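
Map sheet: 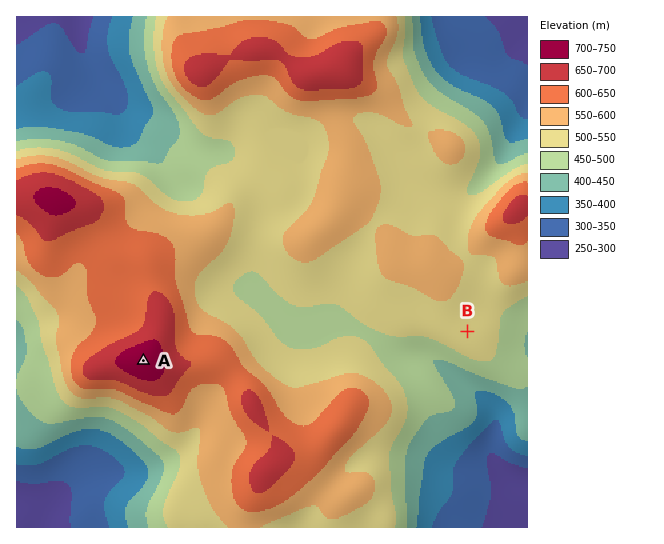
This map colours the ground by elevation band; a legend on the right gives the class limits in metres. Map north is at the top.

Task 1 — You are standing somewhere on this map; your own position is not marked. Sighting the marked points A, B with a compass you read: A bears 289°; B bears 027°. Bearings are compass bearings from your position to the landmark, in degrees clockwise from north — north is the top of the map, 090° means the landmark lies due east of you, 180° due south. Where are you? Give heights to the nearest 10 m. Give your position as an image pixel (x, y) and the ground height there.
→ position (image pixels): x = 406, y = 451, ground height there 450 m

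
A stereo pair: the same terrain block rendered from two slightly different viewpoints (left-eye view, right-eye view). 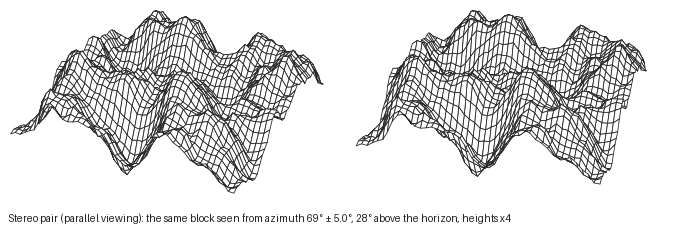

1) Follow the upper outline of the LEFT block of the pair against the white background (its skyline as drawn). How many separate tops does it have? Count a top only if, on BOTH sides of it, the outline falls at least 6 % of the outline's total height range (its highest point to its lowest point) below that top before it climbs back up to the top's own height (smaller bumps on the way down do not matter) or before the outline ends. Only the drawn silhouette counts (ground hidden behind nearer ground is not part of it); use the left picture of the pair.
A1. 3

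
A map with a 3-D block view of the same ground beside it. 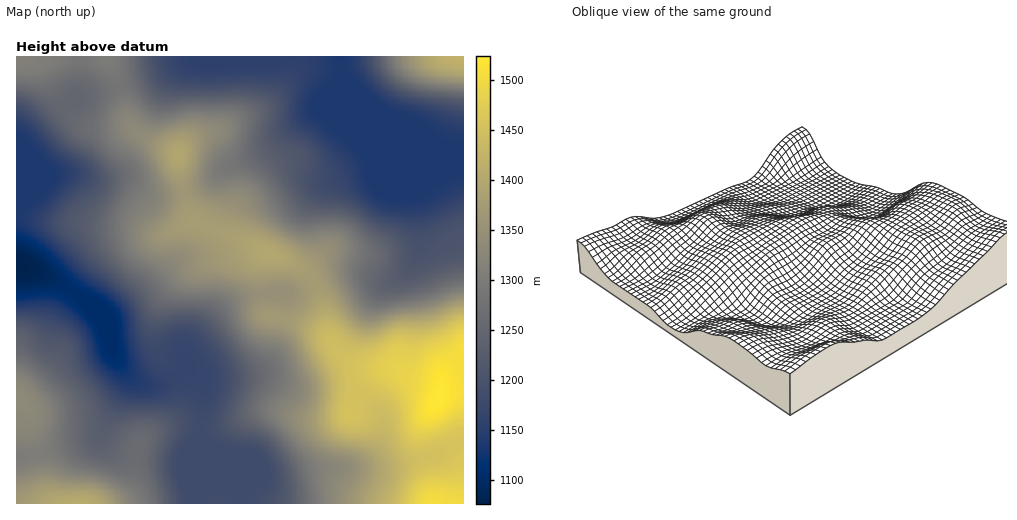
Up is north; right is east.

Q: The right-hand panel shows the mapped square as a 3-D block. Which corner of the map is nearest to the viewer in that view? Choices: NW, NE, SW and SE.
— SW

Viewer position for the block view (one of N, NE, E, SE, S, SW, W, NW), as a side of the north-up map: SW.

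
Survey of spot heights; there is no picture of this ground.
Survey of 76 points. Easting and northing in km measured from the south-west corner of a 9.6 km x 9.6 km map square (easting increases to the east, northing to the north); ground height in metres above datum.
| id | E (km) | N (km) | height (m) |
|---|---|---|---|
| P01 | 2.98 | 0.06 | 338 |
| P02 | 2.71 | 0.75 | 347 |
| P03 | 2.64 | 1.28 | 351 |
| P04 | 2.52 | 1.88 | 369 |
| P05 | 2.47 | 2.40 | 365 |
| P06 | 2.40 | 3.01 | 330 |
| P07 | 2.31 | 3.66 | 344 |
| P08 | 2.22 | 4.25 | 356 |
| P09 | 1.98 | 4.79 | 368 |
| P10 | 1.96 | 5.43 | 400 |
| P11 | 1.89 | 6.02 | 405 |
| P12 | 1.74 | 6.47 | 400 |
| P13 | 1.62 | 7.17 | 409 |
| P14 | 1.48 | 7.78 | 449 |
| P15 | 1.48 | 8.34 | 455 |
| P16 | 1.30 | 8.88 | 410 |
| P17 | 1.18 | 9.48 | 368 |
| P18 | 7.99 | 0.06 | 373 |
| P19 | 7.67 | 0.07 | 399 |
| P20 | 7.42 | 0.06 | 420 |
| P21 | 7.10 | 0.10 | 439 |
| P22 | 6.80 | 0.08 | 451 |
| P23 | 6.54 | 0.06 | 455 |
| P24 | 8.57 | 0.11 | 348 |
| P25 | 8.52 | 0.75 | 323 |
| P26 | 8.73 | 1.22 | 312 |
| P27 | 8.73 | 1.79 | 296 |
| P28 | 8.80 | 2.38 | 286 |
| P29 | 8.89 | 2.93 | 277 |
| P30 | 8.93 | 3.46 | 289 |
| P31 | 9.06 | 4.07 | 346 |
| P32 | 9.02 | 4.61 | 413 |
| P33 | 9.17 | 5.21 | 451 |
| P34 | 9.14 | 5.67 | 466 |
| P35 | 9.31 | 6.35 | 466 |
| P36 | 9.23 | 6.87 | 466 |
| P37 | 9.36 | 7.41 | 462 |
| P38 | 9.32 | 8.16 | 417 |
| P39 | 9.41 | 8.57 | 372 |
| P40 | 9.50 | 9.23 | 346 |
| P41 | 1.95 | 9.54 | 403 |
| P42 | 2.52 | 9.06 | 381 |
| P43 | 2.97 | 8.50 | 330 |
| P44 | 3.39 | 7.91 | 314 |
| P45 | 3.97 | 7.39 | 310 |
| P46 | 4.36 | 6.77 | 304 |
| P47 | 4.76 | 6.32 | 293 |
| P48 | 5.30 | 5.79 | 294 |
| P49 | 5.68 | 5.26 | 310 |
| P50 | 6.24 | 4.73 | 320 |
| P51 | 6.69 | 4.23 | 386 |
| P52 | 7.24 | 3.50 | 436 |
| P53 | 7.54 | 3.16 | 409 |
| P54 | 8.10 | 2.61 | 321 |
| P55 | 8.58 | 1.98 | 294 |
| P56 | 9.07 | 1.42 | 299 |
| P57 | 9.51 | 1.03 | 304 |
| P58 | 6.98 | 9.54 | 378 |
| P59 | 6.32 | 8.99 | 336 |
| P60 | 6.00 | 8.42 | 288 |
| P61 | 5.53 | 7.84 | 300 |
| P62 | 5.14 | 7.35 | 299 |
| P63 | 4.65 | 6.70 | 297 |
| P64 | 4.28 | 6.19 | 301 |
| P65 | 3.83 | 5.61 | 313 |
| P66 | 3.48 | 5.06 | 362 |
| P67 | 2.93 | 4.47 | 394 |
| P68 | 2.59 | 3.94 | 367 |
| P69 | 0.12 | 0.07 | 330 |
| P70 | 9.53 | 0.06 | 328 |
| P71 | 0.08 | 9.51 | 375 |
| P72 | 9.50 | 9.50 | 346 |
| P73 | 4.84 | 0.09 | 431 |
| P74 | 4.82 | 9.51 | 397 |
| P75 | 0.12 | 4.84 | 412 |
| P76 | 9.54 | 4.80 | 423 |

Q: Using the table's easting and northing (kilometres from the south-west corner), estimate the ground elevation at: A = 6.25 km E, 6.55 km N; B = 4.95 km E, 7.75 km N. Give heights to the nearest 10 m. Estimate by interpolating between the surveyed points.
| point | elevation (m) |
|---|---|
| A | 300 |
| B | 310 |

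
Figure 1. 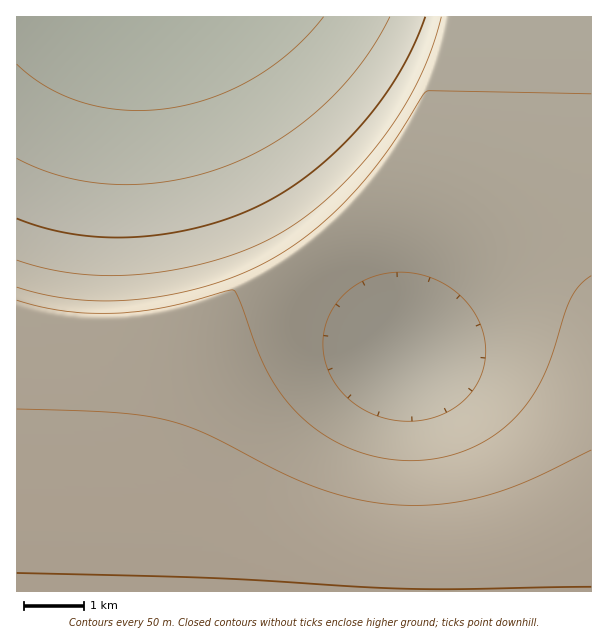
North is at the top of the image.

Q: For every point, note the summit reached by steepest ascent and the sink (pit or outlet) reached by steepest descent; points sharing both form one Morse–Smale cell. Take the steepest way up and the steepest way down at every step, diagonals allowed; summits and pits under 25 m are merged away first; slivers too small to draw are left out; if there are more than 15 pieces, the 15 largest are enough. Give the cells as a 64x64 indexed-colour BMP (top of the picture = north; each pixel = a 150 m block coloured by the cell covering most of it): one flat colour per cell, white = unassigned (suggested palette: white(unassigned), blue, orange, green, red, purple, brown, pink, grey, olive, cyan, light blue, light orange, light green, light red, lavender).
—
<image width="64" height="64" href="data:image/bmp;base64,Qk12CAAAAAAAAHYAAAAoAAAAQAAAAEAAAAABAAQAAAAAAAAIAAATCwAAEwsAABAAAAAAAAAA////ALR3HwAOf/8ALKAsACgn1gC9Z5QAS1aMAMJ34wB/f38AIr28AM++FwDox64AeLv/AIrfmACWmP8A1bDFABERERERERESIiIiIiIiIiIiIiIiIiIiIiIiIiIiIiIiERERERERERIiIiIiIiIiIiIiIiIiIiIiIiIiIiIiIiIREREREREREiIiIiIiIiIiIiIiIiIiIiIiIiIiIiIiIhERERERERESIiIiIiIiIiIiIiIiIiIiIiIiIiIiIiIiERERERERERIiIiIiIiIiIiIiIiIiIiIiIiIiIiIiIiIREREREREREiIiIiIiIiIiIiIiIiIiIiIiIiIiIiIiIhERERERERESIiIiIiIiIiIiIiIiIiIiIiIiIiIiIiIiERERERERERIiIiIiIiIiIiIiIiIiIiIiIiIiIiIiIiIREREREREREiIiIiIiIiIiIiIiIiIiIiIiIiIiIiIiIhERERERERESIiIiIiIiIiIiIiIiIiIiIiIiIiIiIiIiERERERERERIiIiIiIiIiIiIiIiIiIiIiIiIiIiIiIiIREREREREREiIiIiIiIiIiIiIiIiIiIiIiIiIiIiIiIhERERERERESIiIiIiIiIiIiIiIiIiIiIiIiIiIiIiIiERERERERERIiIiIiIiIiIiIiIiIiIiIiIiIiIiIiIiIREREREREREiIiIiIiIiIiIiIiIiIiIiIiIiIiIiIiIhERERERERESIiIiIiIiIiIiIiIiIiIiIiIiIiIiIiIiEREREREREREiIiIiIiIiIiIiIiIiIiIiIiIiIiIiIiIRERERERERESIiIiIiIiIiIiIiIiIiIiIiIiIiIiIiIhERERERERERIiIiIiIiIiIiIiIiIiIiIiIiIiIiIiIiEREREREREREiIiIiIiIiIiIiIiIiIiIiIiIiIiIiIiIRERERERERESIiIiIiIiIiIiIiIiIiIiIiIiIiIiIiIhEREREREREREiIiIiIiIiIiIiIiIiIiIiIiIiIiIiIiERERERERERESIiIiIiIiIiIiIiIiIiIiIiIiIiIiIiIRERERERERERIiIiIiIiIiIiIiIiIiIiIiIiIiIiIiIhERERERERERESIiIiIiIiIiIiIiIiIiIiIiIiIiIiIiERERERERERERIiIiIiIiIiIiIiIiIiIiIiIiIiIiIiIREREREREREREiIiIiIiIiIiIiIiIiIiIiIiIiIiIiIhERERERERERERIiIiIiIiIiIiIiIiIiIiIiIiIiIiIiERERERERERERESIiIiIiIiIiIiIiIiIiIiIiIiIiIiIRERERERERERERIiIiIiIiIiIiIiIiIiIiIiIiIiIiIhERERERERERERESIiIiIiIiIiIiIiIiIiIiIiIiIiIiEREREREREREREREiIiIiIiIiIiIiIiIiIiIiIiIiIiIRERERERERERERERIiIiIiIiIiIiIiIiIiIiIiIiIiIhERERERERERERERERIiIiIiIiIiIiIiIiIiIiIiIiIiERERERERERERERERERIiIiIiIiIiIiIiIiIiIiIiIiERERERERERERERERERESIiIiIiIiIiIiIiIiIiIiIiERERERERERERERERERERESIiIiIiIiIiIiIiIiIiIiEREREREREREREREREREREREiIiIiIiIiIiIiIiIiIiEREREREREREREREREREREREREiIiIiIiIiIiIiIiIhERERERERERERERERERERERERERIiIiIiIiIiIiIiIhERERERERERERERERERERERERERESIiIiIiIiIiIiIREREREREREREREREREREREREREREREiIiIiIiIiIiERERERERERERERERERERERERERERERERIiIiIiIiIREREREREREREREREREREREREREREREREREREiIiERERERERERERERERERERERERERERERERERERERERERERERERERERERERERERERERERERERERERERERERERERERERERERERERERERERERERERERERERERERERERERERERERERERERERERERERERERERERERERERERERERERERERERERERERERERERERERERERERERERERERERERERERERERERERERERERERERERERERERERERERERERERERERERERERERERERERERERERERERERERERERERERERERERERERERERERERERERERERERERERERERERERERERERERERERERERERERERERERERERERERERERERERERERERERERERERERERERERERERERERERERERERERERERERERERERERERERERERERERERERERERERERERERERERERERERERERERERERERERERERERERERERERERERERERERERERERERERERERERERERERERERERERERERERERERERERERERERERERERERERERERERERERERERERERERERERERERERERERERERERERERERERERERERERERERERERERERERERERERERERERERERERERERERERERERERERERERERERERERERERERERERERERERERERERERERERERERERERERERERERERERERERERERERERERERERERERERERERERERERERERERERERERERERERERERERERERERERERERERERERERERERERERERERERERERERERERERERERERERERERERERERERERERERERERERERERER"/>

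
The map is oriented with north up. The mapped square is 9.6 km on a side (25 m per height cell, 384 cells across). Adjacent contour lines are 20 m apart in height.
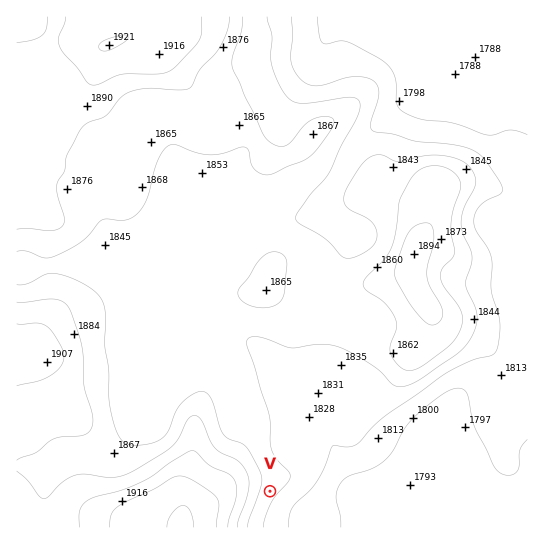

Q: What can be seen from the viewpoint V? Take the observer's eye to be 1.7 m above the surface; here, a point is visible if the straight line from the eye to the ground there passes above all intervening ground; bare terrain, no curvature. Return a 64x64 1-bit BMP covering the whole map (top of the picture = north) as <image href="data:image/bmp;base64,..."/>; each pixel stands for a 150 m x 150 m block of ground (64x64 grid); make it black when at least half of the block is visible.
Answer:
<image width="64" height="64" href="data:image/bmp;base64,Qk0+AgAAAAAAAD4AAAAoAAAAQAAAAEAAAAABAAEAAAAAAAACAAATCwAAEwsAAAIAAAAAAAAA////AAAAAAAAAAB//////gAAAD/////+AAAAH/////4AAAAf/////gAAAA/x////AAAAD/A///8AAAAAMD///wAAAAAAP///AAAAAAA///8AAAAAAH///wAAAAAA8P//AAAAAAD4P/8AAAAAAfgf/wAAAAAB/h//AAAAAAH/j/8AAAAAAf///wAAAAAB////AAAAAAP///8AAAAAA////wAAAAAD////AAAAAAP///8AAAAAA//v/wAAAAAD/8AgAAAAAAP/gAAAAAAAA//gAAAAAAAH//AAAAAAAAc/8AAAAAAAAH/wAAAAAAAAf+AAAAAAAAB/wAAAAAAAAH/AAAAAAAAAB8AAAAAAAAABwAAAAAAAAAHAAAAAAAAAAIAAAAAAAAAAgAAAAAAAAAAAAAAAAAAAAAAAAAAAAAAAAAAAAAAAAAAAAAAAAAAAAAAAAAAAAAAIAAAAAAAAAAgAAAAAAAAAAAAAAAAAAAAAAAAAAAAAAAAAAAAAAAAAAAAAAAAAAAAAAAAAAAAAAAAAAAAAAAAAAAAAAAAAAAAAAAAAAAAAAAAAAAAAAAAAAAAAAAAAAAAAAAAAAAAAAAAAAAAAAAAAAAAAAAAAAAAAAAAAAAAAAAAAAAAAAAAAAAAAAAAAAAAAAAAAAAAAAAAAAAAAAAAAAAAAAAAAAAAAAAAAAAAAAAAAAA=="/>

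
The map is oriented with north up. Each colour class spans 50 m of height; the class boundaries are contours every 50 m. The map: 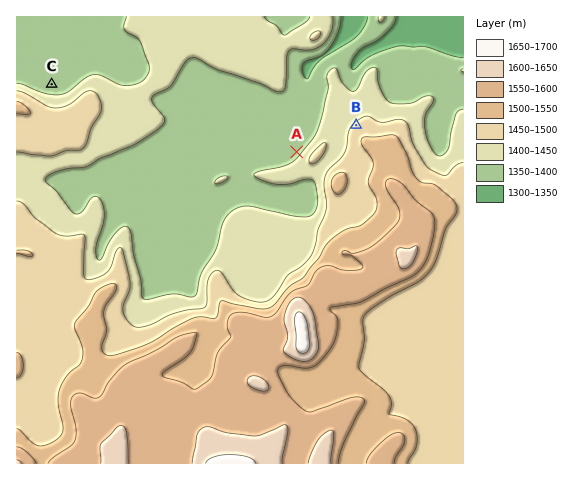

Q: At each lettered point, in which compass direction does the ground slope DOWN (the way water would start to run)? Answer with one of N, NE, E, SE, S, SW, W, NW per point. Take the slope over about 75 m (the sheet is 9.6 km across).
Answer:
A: NW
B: NW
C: N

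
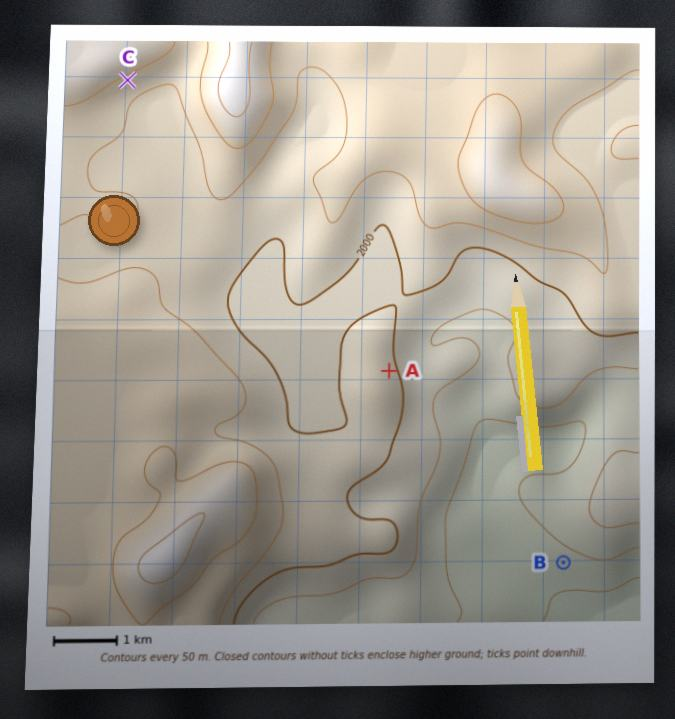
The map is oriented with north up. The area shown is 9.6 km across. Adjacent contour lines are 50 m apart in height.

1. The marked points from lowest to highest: B A C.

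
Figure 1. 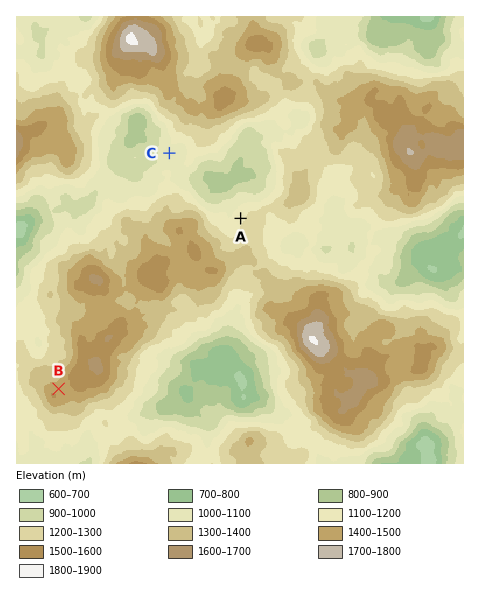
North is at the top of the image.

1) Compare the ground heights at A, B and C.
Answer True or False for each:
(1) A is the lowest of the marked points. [False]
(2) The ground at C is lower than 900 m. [False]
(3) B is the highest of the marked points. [True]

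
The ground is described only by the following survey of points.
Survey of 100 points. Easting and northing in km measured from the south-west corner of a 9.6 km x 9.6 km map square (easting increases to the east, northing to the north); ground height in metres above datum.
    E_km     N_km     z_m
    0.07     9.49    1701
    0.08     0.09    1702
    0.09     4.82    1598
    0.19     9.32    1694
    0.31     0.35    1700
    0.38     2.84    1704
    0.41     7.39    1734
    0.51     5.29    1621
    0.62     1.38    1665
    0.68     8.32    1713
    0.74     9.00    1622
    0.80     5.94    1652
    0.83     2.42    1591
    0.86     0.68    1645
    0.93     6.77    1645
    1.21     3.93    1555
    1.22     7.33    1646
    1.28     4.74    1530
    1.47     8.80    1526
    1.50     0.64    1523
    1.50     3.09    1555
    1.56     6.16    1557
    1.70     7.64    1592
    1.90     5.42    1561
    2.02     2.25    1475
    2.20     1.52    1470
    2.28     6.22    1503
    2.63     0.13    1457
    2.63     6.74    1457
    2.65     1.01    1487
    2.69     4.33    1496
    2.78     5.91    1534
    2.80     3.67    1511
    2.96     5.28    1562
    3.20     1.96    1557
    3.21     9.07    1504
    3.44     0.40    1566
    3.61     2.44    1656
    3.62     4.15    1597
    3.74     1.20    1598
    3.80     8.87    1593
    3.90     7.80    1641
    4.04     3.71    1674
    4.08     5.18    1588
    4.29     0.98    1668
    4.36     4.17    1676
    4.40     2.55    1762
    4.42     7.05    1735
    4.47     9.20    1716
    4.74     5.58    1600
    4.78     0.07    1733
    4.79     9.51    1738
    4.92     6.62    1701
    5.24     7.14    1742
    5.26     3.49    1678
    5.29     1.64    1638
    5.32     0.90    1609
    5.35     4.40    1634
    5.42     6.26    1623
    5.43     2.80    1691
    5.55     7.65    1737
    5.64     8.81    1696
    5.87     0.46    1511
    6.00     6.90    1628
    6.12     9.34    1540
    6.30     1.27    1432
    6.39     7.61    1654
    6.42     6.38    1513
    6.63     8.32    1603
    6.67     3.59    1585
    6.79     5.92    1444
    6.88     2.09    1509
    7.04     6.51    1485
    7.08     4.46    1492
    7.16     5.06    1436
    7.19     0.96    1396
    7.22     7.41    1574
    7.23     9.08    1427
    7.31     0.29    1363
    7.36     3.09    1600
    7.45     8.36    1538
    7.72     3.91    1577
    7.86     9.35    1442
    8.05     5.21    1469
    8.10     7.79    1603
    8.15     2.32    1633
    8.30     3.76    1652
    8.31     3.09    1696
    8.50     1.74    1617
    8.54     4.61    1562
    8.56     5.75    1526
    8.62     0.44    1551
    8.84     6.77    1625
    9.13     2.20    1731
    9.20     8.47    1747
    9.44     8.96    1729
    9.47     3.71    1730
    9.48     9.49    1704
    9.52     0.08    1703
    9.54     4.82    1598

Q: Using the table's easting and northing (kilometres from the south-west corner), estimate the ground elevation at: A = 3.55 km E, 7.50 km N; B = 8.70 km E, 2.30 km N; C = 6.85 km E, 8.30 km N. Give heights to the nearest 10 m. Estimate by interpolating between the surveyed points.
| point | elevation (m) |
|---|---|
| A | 1580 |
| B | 1710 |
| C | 1580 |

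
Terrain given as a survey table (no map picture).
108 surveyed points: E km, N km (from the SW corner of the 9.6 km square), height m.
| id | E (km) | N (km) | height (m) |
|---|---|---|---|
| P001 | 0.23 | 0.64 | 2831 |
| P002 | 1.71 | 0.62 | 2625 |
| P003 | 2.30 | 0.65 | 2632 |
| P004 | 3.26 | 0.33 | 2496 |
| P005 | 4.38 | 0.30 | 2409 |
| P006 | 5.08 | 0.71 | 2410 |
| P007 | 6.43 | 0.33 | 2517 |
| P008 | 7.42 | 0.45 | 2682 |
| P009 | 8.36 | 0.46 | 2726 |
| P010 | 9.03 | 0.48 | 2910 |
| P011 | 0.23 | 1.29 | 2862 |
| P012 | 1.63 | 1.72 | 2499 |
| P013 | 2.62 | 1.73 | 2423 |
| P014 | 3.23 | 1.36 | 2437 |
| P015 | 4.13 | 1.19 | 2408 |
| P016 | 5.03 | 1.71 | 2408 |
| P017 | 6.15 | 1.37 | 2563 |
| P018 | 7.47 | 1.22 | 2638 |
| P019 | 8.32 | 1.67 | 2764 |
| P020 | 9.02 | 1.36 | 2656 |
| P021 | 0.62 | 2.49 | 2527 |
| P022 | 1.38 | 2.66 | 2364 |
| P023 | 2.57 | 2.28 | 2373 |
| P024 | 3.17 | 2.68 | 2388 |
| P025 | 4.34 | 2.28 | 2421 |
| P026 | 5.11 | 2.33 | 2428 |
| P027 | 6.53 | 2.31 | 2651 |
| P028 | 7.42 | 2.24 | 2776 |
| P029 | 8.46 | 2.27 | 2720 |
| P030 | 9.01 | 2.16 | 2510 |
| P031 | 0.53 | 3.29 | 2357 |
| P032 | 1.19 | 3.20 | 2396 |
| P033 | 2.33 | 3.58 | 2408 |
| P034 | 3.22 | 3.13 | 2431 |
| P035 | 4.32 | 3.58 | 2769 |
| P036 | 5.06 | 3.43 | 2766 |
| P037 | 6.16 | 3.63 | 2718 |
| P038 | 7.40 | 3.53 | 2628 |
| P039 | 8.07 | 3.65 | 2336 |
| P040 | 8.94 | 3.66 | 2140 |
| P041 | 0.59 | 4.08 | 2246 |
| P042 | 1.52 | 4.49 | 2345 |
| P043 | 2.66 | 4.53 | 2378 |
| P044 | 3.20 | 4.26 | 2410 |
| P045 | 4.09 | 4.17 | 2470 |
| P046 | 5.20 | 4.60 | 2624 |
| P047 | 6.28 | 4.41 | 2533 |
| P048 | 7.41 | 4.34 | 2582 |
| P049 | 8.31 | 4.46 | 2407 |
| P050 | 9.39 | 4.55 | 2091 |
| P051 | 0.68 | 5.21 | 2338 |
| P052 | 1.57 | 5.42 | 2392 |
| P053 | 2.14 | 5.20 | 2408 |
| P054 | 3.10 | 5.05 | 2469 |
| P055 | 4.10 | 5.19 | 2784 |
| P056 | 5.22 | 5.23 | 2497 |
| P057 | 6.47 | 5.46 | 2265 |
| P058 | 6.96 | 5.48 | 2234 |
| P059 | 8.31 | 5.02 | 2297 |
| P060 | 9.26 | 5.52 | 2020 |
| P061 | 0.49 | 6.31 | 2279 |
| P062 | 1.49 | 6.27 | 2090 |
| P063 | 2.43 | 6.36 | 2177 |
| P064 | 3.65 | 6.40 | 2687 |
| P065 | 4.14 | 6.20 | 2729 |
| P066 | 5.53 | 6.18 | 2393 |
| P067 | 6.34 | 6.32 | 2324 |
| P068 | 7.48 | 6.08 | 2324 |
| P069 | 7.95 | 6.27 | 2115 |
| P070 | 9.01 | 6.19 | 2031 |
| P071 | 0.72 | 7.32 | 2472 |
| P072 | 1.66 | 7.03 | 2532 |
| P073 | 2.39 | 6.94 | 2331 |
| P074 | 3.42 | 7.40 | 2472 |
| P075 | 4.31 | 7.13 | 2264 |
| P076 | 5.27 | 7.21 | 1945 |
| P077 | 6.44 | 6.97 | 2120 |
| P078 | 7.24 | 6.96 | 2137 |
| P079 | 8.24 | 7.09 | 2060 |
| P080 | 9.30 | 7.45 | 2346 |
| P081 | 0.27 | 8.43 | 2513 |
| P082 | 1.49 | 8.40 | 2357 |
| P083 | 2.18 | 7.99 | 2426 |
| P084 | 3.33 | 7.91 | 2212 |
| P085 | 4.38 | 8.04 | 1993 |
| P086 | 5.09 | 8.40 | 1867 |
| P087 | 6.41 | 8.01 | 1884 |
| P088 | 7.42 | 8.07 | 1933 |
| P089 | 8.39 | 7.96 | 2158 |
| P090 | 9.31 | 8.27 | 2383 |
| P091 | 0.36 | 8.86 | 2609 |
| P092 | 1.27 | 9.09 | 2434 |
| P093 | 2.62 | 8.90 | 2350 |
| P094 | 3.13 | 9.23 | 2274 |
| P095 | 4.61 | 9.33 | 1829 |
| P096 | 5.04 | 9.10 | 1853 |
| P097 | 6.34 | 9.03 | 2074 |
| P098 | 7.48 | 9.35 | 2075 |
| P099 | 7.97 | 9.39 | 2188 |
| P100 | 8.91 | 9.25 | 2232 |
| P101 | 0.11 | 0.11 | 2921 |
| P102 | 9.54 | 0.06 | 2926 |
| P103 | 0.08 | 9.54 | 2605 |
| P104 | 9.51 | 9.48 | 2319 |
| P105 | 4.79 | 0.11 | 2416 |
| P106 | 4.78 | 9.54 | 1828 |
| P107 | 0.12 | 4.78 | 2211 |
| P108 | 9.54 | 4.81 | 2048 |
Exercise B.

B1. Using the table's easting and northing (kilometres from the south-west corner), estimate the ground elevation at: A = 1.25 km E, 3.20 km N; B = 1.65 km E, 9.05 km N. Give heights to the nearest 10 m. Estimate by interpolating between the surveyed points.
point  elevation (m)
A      2400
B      2390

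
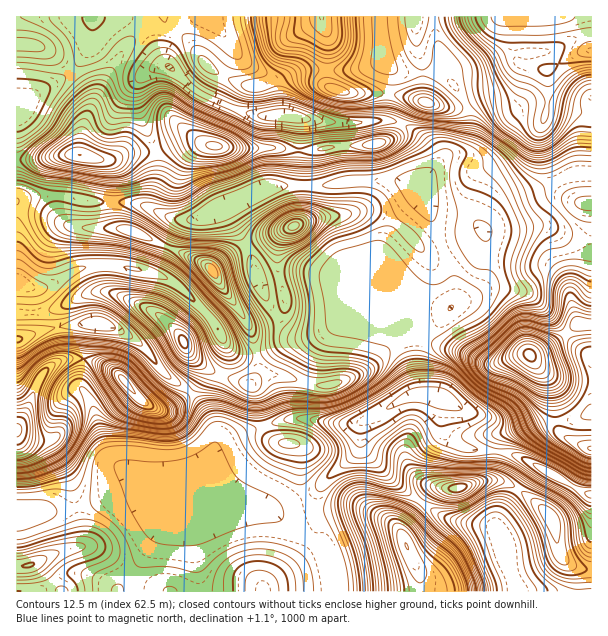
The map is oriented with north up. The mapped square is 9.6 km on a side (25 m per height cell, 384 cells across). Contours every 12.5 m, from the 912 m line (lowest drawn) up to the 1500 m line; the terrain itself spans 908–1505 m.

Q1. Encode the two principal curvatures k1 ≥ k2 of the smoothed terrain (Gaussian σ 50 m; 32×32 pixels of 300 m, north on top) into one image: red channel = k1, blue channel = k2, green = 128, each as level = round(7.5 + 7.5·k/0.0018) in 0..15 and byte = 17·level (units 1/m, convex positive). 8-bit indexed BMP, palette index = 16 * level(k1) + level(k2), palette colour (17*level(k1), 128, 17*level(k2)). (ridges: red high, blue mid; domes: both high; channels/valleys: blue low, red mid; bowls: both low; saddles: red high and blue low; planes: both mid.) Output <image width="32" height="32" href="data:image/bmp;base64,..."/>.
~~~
<image width="32" height="32" href="data:image/bmp;base64,Qk02CAAAAAAAADYEAAAoAAAAIAAAACAAAAABAAgAAAAAAAAEAAATCwAAEwsAAAABAAAAAAAAAIAAABGAAAAigAAAM4AAAESAAABVgAAAZoAAAHeAAACIgAAAmYAAAKqAAAC7gAAAzIAAAN2AAADugAAA/4AAAACAEQARgBEAIoARADOAEQBEgBEAVYARAGaAEQB3gBEAiIARAJmAEQCqgBEAu4ARAMyAEQDdgBEA7oARAP+AEQAAgCIAEYAiACKAIgAzgCIARIAiAFWAIgBmgCIAd4AiAIiAIgCZgCIAqoAiALuAIgDMgCIA3YAiAO6AIgD/gCIAAIAzABGAMwAigDMAM4AzAESAMwBVgDMAZoAzAHeAMwCIgDMAmYAzAKqAMwC7gDMAzIAzAN2AMwDugDMA/4AzAACARAARgEQAIoBEADOARABEgEQAVYBEAGaARAB3gEQAiIBEAJmARACqgEQAu4BEAMyARADdgEQA7oBEAP+ARAAAgFUAEYBVACKAVQAzgFUARIBVAFWAVQBmgFUAd4BVAIiAVQCZgFUAqoBVALuAVQDMgFUA3YBVAO6AVQD/gFUAAIBmABGAZgAigGYAM4BmAESAZgBVgGYAZoBmAHeAZgCIgGYAmYBmAKqAZgC7gGYAzIBmAN2AZgDugGYA/4BmAACAdwARgHcAIoB3ADOAdwBEgHcAVYB3AGaAdwB3gHcAiIB3AJmAdwCqgHcAu4B3AMyAdwDdgHcA7oB3AP+AdwAAgIgAEYCIACKAiAAzgIgARICIAFWAiABmgIgAd4CIAIiAiACZgIgAqoCIALuAiADMgIgA3YCIAO6AiAD/gIgAAICZABGAmQAigJkAM4CZAESAmQBVgJkAZoCZAHeAmQCIgJkAmYCZAKqAmQC7gJkAzICZAN2AmQDugJkA/4CZAACAqgARgKoAIoCqADOAqgBEgKoAVYCqAGaAqgB3gKoAiICqAJmAqgCqgKoAu4CqAMyAqgDdgKoA7oCqAP+AqgAAgLsAEYC7ACKAuwAzgLsARIC7AFWAuwBmgLsAd4C7AIiAuwCZgLsAqoC7ALuAuwDMgLsA3YC7AO6AuwD/gLsAAIDMABGAzAAigMwAM4DMAESAzABVgMwAZoDMAHeAzACIgMwAmYDMAKqAzAC7gMwAzIDMAN2AzADugMwA/4DMAACA3QARgN0AIoDdADOA3QBEgN0AVYDdAGaA3QB3gN0AiIDdAJmA3QCqgN0Au4DdAMyA3QDdgN0A7oDdAP+A3QAAgO4AEYDuACKA7gAzgO4ARIDuAFWA7gBmgO4Ad4DuAIiA7gCZgO4AqoDuALuA7gDMgO4A3YDuAO6A7gD/gO4AAID/ABGA/wAigP8AM4D/AESA/wBVgP8AZoD/AHeA/wCIgP8AmYD/AKqA/wC7gP8AzID/AN2A/wDugP8A/4D/AISEl4d2d4eIiIeHh4iIiIeHhnWHh6eXmMmnlIZ2hZWF2MiGhoaHh4eHd4eHmJiIh4d2dYeHt6eouYV0hoWoybZ2p7e4qJeHd3d3d4aGh4eGh3Z1d4fYt6eXhIV2dafHdHaFhoeXhod3d3d3h4eHh3eHhYaHuOmndIN0dnV2x7iDd3eGhoaHh3d3d4eHh3d3d4eVqMfot5GQk4NkdafpuZODhIaHd3eHh3d3h4eHh3eHhpS4t4WQtOj62KTF97eScKaEk5V2d4eHd3d3h4eGhoeWgpWVcqbXx8f499eUcHDTyse4k2R2doWFhod3hoaYmKmnhHWGx5R0cnCQgHCBtvu5tfqmc3NygaKihXeGp7i4uaeFhpa4hnWGpraytfn4t8mDt8aitabZ+cZjZIORgICQgHJ1dZaWhoeFcnLHxoV2xZVzlYGW+fnn05OFp8mmhKa3lIGChIZ2dIByg7WlpYWz92Njg+n4lXCRpsbIuLbX9/n515Vzc2Nwpcm2t8m4lKL557P0+7hwkMfWtZanp5eGh6jX1qWWlbP5+sfJyJeEYaXY18alkHCn+qVxk8Z1hnZ2hYWWp7bF5cXH6du5hGR0gZCBcXBwlffqk2DXx4WWdnd3d3eHh4aFdHS4yrTTt6ent5VjhMf42JWAlPeVlaiFd3d3d4eHd3Z2c6SkYMa3hnaWx+f356eUcJL3tnOXqIWHd3eHh4eHd3d2hHKF2IV2hoSElZRygXBy+PhzdLeWdXd3d4eHh4iHh3eGl6W3hYaXhnRycnKExfb6x5N1tYR0dnd3d4eHh4eIh4aYl4aGhpenp6e31/f2pYWkpKXXyJV0hYZ3h5iHiId3doeXh4eGmLjHx9jYlXFyc3WGtuj898Wnl5aXh4eHh3d2hoaGh3aWlnRzkoFylJV0dYWElKa1prenl3d3d4eHd3eIiJiYdINycoSVlYWouHVzg3NygYFzhIWGd3eHh4eHd4eGh4e1x7fI2NmnlYa2p5eWdHSVloRzgoJ0dnaIh4aFlZR1dbTY6dm3t6ellqjJ+vj1+Pb4+Pb46KWVdXR0c4W3p3V2dXWWtnWGl4SXx9jIp5SmhYWUo6TWxIJzhIWXuLnKlZZ2dYa4l4WWpdnXloKAcHBwcICQgHCSx+jWpaeohsiWlnd2hZe4hnSm2HJwgra4lqXH6fn31ubpt4SGh5Z2toZld3aFhaeWdZOTgafHt6aVlbe2hYZ2dZSFdoaGqJeopmWHl5eGdpeHdnSnuId1hKaFhaWFdneHl4d1ZZaoh4ent6iol4d3h5eHlqeHhnWGuaeXuaeFhoeXdYWHp4aGhoaXhoZ2d3d3h4eHh3eHhZeXl5ioh3WGh5iEp6mZmJiYl4c="/>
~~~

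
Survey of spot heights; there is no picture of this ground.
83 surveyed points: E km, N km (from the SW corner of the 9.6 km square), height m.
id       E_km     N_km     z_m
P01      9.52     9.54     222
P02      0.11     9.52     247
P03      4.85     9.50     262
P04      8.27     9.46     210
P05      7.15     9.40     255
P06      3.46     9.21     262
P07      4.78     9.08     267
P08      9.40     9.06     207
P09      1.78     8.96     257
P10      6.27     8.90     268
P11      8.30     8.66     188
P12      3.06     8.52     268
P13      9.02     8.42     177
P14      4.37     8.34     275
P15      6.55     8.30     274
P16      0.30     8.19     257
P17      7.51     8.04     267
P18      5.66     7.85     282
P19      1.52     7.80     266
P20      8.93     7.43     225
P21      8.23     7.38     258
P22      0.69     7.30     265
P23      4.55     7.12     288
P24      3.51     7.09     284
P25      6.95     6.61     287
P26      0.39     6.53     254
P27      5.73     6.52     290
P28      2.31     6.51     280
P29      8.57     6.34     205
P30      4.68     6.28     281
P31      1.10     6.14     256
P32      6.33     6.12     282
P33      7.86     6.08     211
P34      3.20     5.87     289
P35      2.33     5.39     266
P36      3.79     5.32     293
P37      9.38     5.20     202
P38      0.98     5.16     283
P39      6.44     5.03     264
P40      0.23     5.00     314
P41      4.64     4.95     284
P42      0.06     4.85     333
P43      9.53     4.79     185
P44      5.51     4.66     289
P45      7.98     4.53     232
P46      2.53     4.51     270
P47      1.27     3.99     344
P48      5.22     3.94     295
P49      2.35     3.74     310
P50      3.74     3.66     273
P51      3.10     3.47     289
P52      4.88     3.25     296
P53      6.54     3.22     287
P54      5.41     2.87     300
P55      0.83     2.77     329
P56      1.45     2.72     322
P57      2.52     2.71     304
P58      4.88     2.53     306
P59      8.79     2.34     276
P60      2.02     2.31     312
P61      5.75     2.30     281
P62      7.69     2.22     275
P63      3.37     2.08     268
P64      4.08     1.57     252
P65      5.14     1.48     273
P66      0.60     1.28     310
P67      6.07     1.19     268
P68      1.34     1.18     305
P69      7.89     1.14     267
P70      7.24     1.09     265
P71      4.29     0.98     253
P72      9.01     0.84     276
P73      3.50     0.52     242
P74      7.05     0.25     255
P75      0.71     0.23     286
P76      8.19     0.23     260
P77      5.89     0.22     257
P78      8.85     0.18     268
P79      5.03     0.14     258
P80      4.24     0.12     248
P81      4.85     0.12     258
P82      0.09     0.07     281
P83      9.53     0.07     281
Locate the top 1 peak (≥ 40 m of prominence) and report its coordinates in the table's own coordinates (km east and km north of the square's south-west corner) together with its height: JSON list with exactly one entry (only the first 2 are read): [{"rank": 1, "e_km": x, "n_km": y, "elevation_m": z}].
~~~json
[{"rank": 1, "e_km": 1.09, "n_km": 3.94, "elevation_m": 353}]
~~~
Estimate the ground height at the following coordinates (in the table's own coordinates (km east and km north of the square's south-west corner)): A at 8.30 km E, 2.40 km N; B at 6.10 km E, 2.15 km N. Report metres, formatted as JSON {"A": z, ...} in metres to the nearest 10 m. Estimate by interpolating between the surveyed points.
{"A": 280, "B": 280}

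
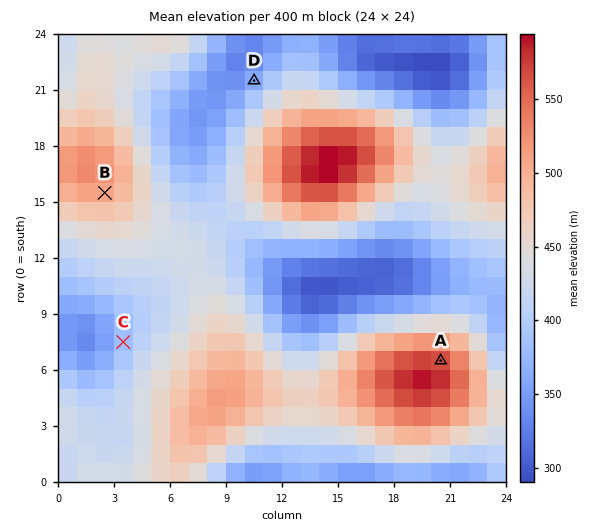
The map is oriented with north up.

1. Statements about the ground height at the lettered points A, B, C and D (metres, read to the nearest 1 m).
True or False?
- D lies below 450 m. True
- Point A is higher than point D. True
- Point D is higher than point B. False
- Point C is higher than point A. False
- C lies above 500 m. False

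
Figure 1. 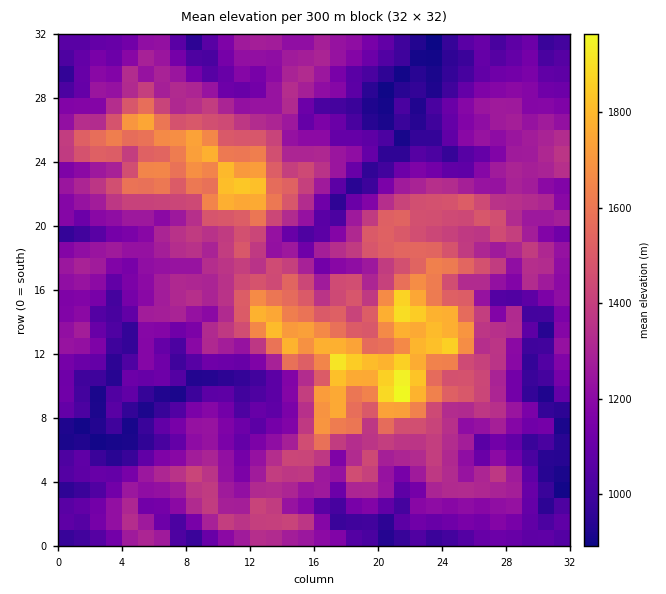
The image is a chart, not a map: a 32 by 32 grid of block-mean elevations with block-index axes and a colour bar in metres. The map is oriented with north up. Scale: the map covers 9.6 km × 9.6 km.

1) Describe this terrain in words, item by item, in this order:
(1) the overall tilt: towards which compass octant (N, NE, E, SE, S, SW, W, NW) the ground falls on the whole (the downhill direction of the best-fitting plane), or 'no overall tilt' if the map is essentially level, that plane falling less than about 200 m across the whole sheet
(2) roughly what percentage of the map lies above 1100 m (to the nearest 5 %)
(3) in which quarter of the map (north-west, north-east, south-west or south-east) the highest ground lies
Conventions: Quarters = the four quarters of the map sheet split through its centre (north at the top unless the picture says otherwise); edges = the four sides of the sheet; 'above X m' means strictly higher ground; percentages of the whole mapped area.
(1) No overall tilt - high and low ground are spread across the sheet.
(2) Roughly 75 % of the ground is higher than 1100 m.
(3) Look to the south-east quarter for the highest ground.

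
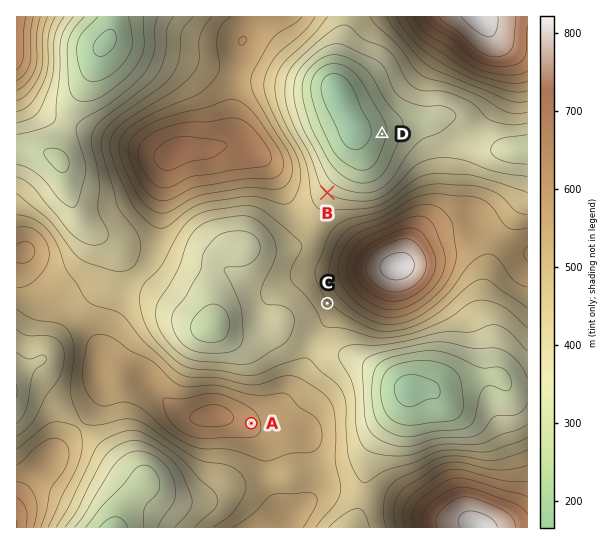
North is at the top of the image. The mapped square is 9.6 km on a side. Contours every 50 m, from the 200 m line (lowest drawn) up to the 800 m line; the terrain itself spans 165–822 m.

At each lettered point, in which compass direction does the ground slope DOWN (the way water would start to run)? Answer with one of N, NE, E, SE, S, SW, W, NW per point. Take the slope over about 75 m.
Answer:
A E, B NE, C SW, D W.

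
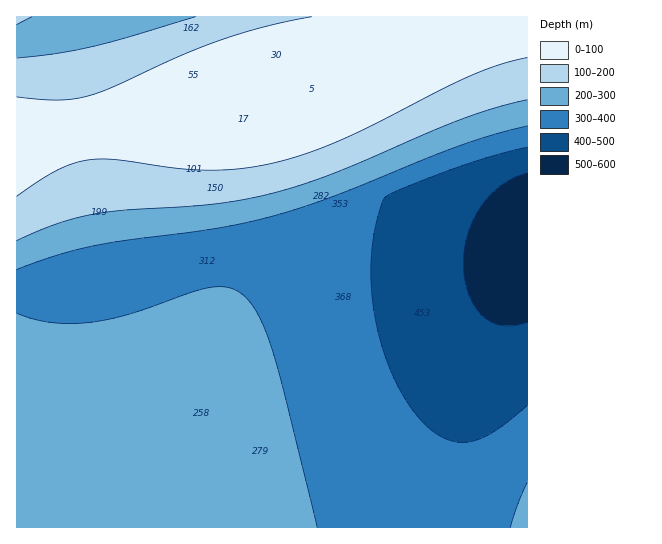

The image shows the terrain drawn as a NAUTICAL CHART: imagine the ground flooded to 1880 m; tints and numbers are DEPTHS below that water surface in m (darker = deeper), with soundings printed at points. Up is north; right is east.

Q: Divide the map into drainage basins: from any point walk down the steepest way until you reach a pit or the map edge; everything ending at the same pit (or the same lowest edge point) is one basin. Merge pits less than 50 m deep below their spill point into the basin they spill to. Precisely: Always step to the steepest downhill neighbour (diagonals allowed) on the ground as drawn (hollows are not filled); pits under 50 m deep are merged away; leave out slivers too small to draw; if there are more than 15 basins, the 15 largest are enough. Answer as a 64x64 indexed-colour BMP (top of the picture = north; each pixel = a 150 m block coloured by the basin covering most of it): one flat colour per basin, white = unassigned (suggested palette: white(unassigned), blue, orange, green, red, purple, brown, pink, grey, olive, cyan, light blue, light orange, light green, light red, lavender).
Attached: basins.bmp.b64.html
<image width="64" height="64" href="data:image/bmp;base64,Qk12CAAAAAAAAHYAAAAoAAAAQAAAAEAAAAABAAQAAAAAAAAIAAATCwAAEwsAABAAAAAAAAAA////ALR3HwAOf/8ALKAsACgn1gC9Z5QAS1aMAMJ34wB/f38AIr28AM++FwDox64AeLv/AIrfmACWmP8A1bDFABERERERERERERERERERERERERERERERERERERERERERERERERERERERERERERERERERERERERERERERERERERERERERERERERERERERERERERERERERERERERERERERERERERERERERERERERERERERERERERERERERERERERERERERERERERERERERERERERERERERERERERERERERERERERERERERERERERERERERERERERERERERERERERERERERERERERERERERERERERERERERERERERERERERERERERERERERERERERERERERERERERERERERERERERERERERERERERERERERERERERERERERERERERERERERERERERERERERERERERERERERERERERERERERERERERERERERERERERERERERERERERERERERERERERERERERERERERERERERERERERERERERERERERERERERERERERERERERERERERERERERERERERERERERERERERERERERERERERERERERERERERERERERERERERERERERERERERERERERERERERERERERERERERERERERERERERERERERERERERERERERERERERERERERERERERERERERERERERERERERERERERERERERERERERERERERERERERERERERERERERERERERERERERERERERERERERERERERERERERERERERERERERERERERERERERERERERERERERERERERERERERERERERERERERERERERERERERERERERERERERERERERERERERERERERERERERERERERERERERERERERERERERERERERERERERERERERERERERERERERERERERERERERERERERERERERERERERERERERERERERERERERERERERERERERERERERERERERERERERERERERERERERERERERERERERERERERERERERERERERERERERERERERERERERERERERERERERERERERERERERERERERERERERERERERERERERERERERERERERERERERERERERERERERERERERERERERERERERERERERERERERERERERERERERERERERERERERERERERERERERERERERERERERERERERERERERERERERERERERERERERERERERERERERERERERERERERERERERERERERERERERERERERERERERERERERERERERERERERERERERERERERERERERERERERERERERERERERERERERERERERERERERERERERERERERERERERERERERERERERERERERERERERERERERERERERERERERERERERERERERERERERERERERERERERERERERERERERERERERERERERERERERERERERERERERERERERERERERERERERERERERERERERERERERERERERERERERERERERERERERERERERERERERERERERERERERERERERERERERERERERERERERERERERERERERERERERERERERERERERERERERERERERERERERERERERERERERERERERERERERERERERERERERERERERERERERERERERERERERERERERERERERERERERERERERERERERERERERERERERERERERERERERERERERERERERERERERERERERERERERERERERERERERERERERERERERERERERERERERERERERERERERERERERERERERERERERERERERERERERERERERERERERERERERERERERERERERERERERERERERERERERERERERERERERERERERERERERERERERERERERERERERERERERERERERERERERERERERERERERERERERERERERERERERERERERERERERERERERERERERERERERERERERERERERERERERERERERERERERERERERERERERERIiIiEREREREREREREREREREREREREREREREREREREREiIiIiIiIRERERERERERERERERERERERERERERERERESIiIiIiIiIiIiERERERERERERERERERERERERERERERIiIiIiIiIiIiIiIiIREREREREREREREREREREREREREiIiIiIiIiIiIiIiIiIiERERERERERERERERERERERESIiIiIiIiIiIiIiIiIiIiIhERERERERERERERERERERIiIiIiIiIiIiIiIiIiIiIiIiEREREREREREREREREREiIiIiIiIiIiIiIiIiIiIiIiIiIRERERERERERERERESIiIiIiIiIiIiIiIiIiIiIiIiIiIiERERERERERERERIiIiIiIiIiIiIiIiIiIiIiIiIiIiIiIREREREREREREiIiIiIiIiIiIiIiIiIiIiIiIiIiIiIiIRERERERERESIiIiIiIiIiIiIiIiIiIiIiIiIiIiIiIhERERERERERIiIiIiIiIiIiIiIiIiIiIiIiIiIiIiIiIREREREREREiIiIiIiIiIiIiIiIiIiIiIiIiIiIiIiIhERERERERESIiIiIiIiIiIiIiIiIiIiIiIiIiIiIiIiERERERERER"/>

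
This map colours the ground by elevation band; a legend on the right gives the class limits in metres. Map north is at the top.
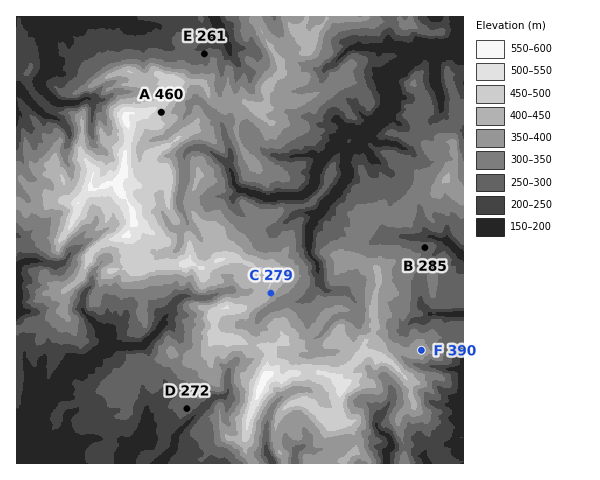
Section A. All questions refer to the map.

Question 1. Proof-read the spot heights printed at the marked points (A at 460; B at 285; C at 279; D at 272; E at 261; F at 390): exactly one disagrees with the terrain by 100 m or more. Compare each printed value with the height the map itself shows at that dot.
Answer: C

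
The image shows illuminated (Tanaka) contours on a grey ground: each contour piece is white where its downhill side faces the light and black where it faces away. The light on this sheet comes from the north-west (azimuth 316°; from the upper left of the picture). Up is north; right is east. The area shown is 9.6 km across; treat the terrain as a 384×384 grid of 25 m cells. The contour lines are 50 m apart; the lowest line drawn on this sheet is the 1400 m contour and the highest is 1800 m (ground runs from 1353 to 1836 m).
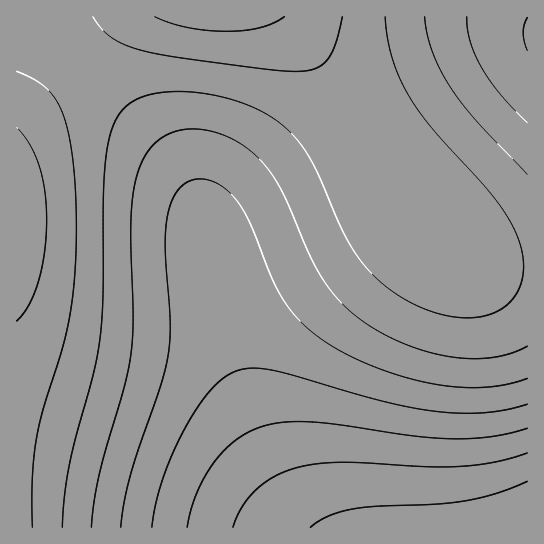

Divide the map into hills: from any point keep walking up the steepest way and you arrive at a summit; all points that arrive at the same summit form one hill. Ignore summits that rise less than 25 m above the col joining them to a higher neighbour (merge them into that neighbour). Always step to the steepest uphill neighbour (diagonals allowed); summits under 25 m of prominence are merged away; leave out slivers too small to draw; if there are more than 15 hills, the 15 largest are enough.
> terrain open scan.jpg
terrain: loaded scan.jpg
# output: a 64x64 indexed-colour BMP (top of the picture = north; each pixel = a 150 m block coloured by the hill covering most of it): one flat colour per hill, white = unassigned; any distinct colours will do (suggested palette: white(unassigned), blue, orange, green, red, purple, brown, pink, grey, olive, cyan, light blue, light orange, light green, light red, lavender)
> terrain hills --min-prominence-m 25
<image width="64" height="64" href="data:image/bmp;base64,Qk12CAAAAAAAAHYAAAAoAAAAQAAAAEAAAAABAAQAAAAAAAAIAAATCwAAEwsAABAAAAAAAAAA////ALR3HwAOf/8ALKAsACgn1gC9Z5QAS1aMAMJ34wB/f38AIr28AM++FwDox64AeLv/AIrfmACWmP8A1bDFACIiIiIiIiIiIiIiIiIiIiIiIiERERERERERERERERERIiIiIiIiIiIiIiIiIiIiIiIiEREREREREREREREREREiIiIiIiIiIiIiIiIiIiIiIiERERERERERERERERERESIiIiIiIiIiIiIiIiIiIiIiERERERERERERERERERERIiIiIiIiIiIiIiIiIiIiIiIREREREREREREREREREREiIiIiIiIiIiIiIiIiIiIiIRERERERERERERERERERESIiIiIiIiIiIiIiIiIiIiIhERERERERERERERERERERIiIiIiIiIiIiIiIiIiIiIhEREREREREREREREREREREiIiIiIiIiIiIiIiIiIiIiERERERERERERERERERERESIiIiIiIiIiIiIiIiIiIiERERERERERERERERERERERIiIiIiIiIiIiIiIiIiIiIREREREREREREREREREREREiIiIiIiIiIiIiIiIiIiIhERERERERERERERERERERESIiIiIiIiIiIiIiIiIiIhERERERERERERERERERERERIiIiIiIiIiIiIiIiIiIiEREREREREREREREREREREREiIiIiIiIiIiIiIiIiIiIRERERERERERERERERERERESIiIiIiIiIiIiIiIiIiIRERERERERERERERERERERERIiIiIiIiIiIiIiIiIiIhEREREREREREREREREREREREiIiIiIiIiIiIiIiIiIiERERERERERERERERERERERESIiIiIiIiIiIiIiIiIiERERERERERERERERERERERERIiIiIiIiIiIiIiIiIiIREREREREREREREREREREREREiIiIiIiIiIiIiIiIiIhERERERERERERERERERERERESIiIiIiIiIiIiIiIiIhERERERERERERERERERERERERIiIiIiIiIiIiIiIiIiEREREREREREREREREREREREREiIiIiIiIiIiIiIiIiIRERERERERERERERERERERERESIiIiIiIiIiIiIiIiIhERERERERERERERERERERERERIiIiIiIiIiIiIiIiIhEREREREREREREREREREREREREiIiIiIiIiIiIiIiIiERERERERERERERERERERERERESIiIiIiIiIiIiIiIiIRERERERERERERERERERERERERIiIiIiIiIiIiIiIiIREREREREREREREREREREREREREiIiIiIiIiIiIiIiIhERERERERERERERERERERERERESIiIiIiIiIiIiIiIiERERERERERERERERERERERERERIiIiIiIiIiIiIiIiIREREREREREREREREREREREREREiIiIiIiIiIiIiIiIhERERERERERERERERERERERERESIiIiIiIiIiIiIiIhERERERERERERERERERERERERERIiIiIiIiIiIiIiIiEREREREREREREREREREREREREREiIiIiIiIiIiIiIiIRERERERERERERERERERERERERESIiIiIiIiIiIiIiIhERERERERERERERERERERERERERIiIiIiIiIiIiIiIiEREREREREREREREREREREREREREiIiIiIiIiIiIiIiERERERERERERERERERERERERERESIiIiIiIiIiIiIiIRERERERERERERERERERERERERERIiIiIiIiIiIiIiIhEREREREREREREREREREREREREREiIiIiIiIiIiIiIhERERERERERERERERERERERERERESIiIiIiIiIiIiIiERERERERERERERERERERERERERERIiIiIiIiIiIiIiEREREREREREREREREREREREREREREiIiIiIiIiIiIiERERERERERERERERERERERERERERESIiIiIiIiIiIiIRERERERERERERERERERERERERERERIiIiIiIiIiIiIREREREREREREREREREREREREREREREiIiIiIiIiIiIRERERERERERERERERERERERERERERESIiIiIiIiIiIRERERERERERERERERERERERERERERERIiIiIiIiIiIREREREREREREREREREREREREREREREREiIiIiIiIiIhERERERERERERERERERERERERERERERESIiIiIiIiIhERERERERERERERERERERERERERERERERIiIiIiIiIhEREREREREREREREREREREREREREREREREiIiIiIiIhERERERERERERERERERERERERERERERERESIiIiIiIhERERERERERERERERERERERERERERERERERIiIiIiIhEREREREREREREREREREREREREREREREREREiIiIiIhERERERERERERERERERERERERERERERERERESIiIiIhERERERERERERERERERERERERERERERERERERIiIiIhEREREREREREREREREREREREREREREREREREREiIiIhERERERERERERERERERERERERERERERERERERESIiIhERERERERERERERERERERERERERERERERERERERIiIhEREREREREREREREREREREREREREREREREREREREiIhERERERERERERERERERERERERERERERERERERERESIhERERERERERERERERERERERERERERERERERERERER"/>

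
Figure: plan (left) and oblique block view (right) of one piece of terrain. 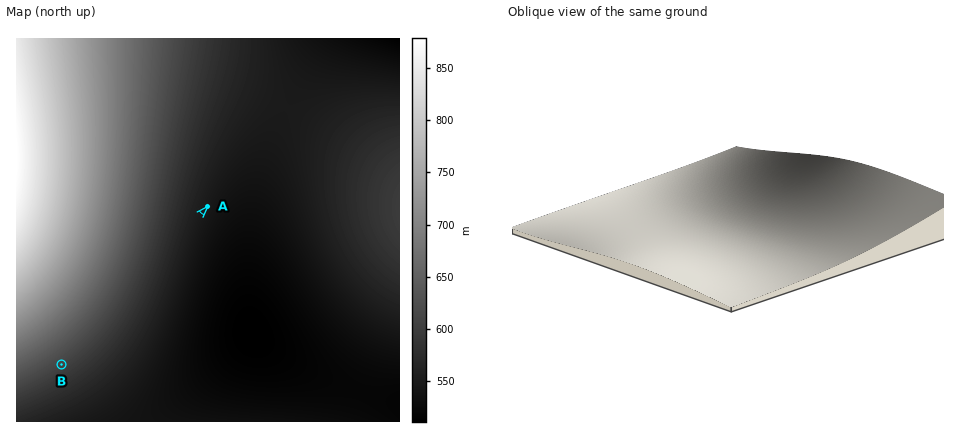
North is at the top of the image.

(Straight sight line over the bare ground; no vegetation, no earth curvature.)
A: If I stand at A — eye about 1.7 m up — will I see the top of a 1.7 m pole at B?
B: No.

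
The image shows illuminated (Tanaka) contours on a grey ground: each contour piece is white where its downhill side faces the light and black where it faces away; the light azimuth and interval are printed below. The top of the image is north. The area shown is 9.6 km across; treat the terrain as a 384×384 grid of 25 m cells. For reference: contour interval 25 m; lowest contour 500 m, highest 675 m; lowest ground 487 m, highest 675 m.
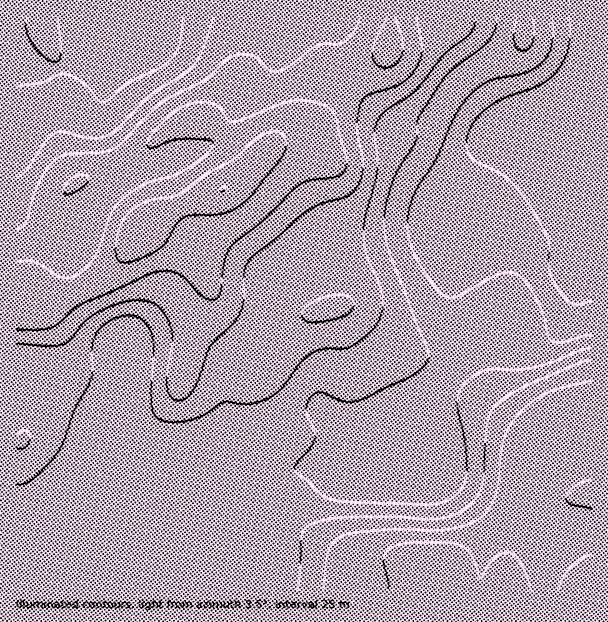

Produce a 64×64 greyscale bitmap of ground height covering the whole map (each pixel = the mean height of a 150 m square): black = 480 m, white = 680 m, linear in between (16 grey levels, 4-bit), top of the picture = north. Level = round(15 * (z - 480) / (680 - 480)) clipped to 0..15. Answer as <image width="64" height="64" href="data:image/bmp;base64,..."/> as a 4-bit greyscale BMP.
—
<image width="64" height="64" href="data:image/bmp;base64,Qk12CAAAAAAAAHYAAAAoAAAAQAAAAEAAAAABAAQAAAAAAAAIAAATCwAAEwsAABAAAAAAAAAAAAAAABEREQAiIiIAMzMzAERERABVVVUAZmZmAHd3dwCIiIgAmZmZAKqqqgC7u7sAzMzMAN3d3QDu7u4A////AGZmVVVVVVVWZlVWZnd3Z3eJmqqqq7zN3cy7u7u7u7u7ZmVVVVVVVVVVVVVmZ3Zmd4iaqqq7vM3dzLu7u7u7u7tmZVVVVVVVVVVVVVZmZmZ3iJqqqrvMzd3Mu7u7u7u7u2ZlVVVVVVVVVVVVVWZmZneImaqqu8zMzMy7u7u7u7u7ZmZWZmVVVVVVVVVVVmZmd4iZqqq7vMzMy7u7u7u7u7tmZmZmZlVVVVVVVVVVZmZ3iJmaqqq7u7u7qqq7u7u7u2ZmZmZmVVVVVVVVVVVWZnd4iZmZmqqqqqqqqqq7u7u7ZmZmZmVVVVVVVVVVVVZmd3eIiIiIiIiIiZmqqqu7u7tmZmZlVVVVVVVVVVVVVWZnd3d3d3d3d3d4iZqqqru7u2ZmZVVVVVVVVVVVVVVVZmZmZmZmZmZVVmd4maqqq7u7dmZVVVVVVVVVVVVVVVVWZmZVVVVVVVVVVneJqqqru7t3ZmVVVVVVVVVVVVZmVVVmVVVVVVVVVVVVZ4mqqqq7u3d2ZVVVVVVVVVVVZmZmVVVVVVVVVVVVVVVniaqqqqu7iHdmVVVVVVVVVVZmZmZlVVVVVVVVVVVVVWeJmqqqqqqYh3ZlVVVVVVVVZmZ3ZmZVVVVVVVVVVVVVZ4maqZqqqpmId2ZVVVVVVVZmZ3dmZmVVVVVVVVVVVVVniZqpmZqqmZiHZmVWVVVVZmZ3d2ZmZlVVVVVVVVVVVWeJmqqZmZqZmIdmZmZmZmZmZ3d3ZmZmVVVVVVVVVVVVZ3iaqqmZmZmZh3ZmZmZnd3d3d3dmZmZVVVVVVVVVVVVneJmqqZmZmZmIdmZmZnd4h3d3d3ZmZVVVVVVVVVVVVWZ4iZqqmZmZmIh3ZmZmd4iIh3d3d3ZlVVVVVVVVVVVVZneImaqZmZmYiHdmZmZ4iZmId3d3d2ZVVVVVVVVVVVVmd3iJmZmZiIiIh3ZmZniZqYh3d4h3dmVWZmZVVVVVVWZmd3iJmZmIiIiHdmZmeJqpmId3iId2ZmZmZmZVVVVVVmZmZ3iJmXd4iIh3ZmZomaqYh3eIiHdmZndmZmZVVVVVVVVmZ3iId4iIiHdmZmeZqpmId4iIh3d3d3ZmZmVVVVVVVVVVZneIiIiIdmZmZ4mqmYiHiIiId3d3dmZmZVVVVVVVRERVZpmZmYh2ZmZniZmZmIiIiIiHd3d3dmZlVVVVVVVERERFqqqqmHdmZneJmZmZiIiIiIiIiHd3ZmVURFVVVVRDMzO7u7qph3ZmeJmaqpmYiIiZmZiIh3dmVURERVVVVEMyIszMu6mYd3eImaqqqpiIiJmZmZmId2ZVREREVVVUMyIizMzLuqmYiImaqqqqmYiImZmZmYh3ZVRERERVVVQyIiLMzMy7uqqZmZqqu7qpiIiImZmZiHdlVEM0REVVRDIhEczMy7u7u6qqqqu7uqmIiIiImZmIdmVEMzM0RFRDIhERzMy7u8zLu6qqu7u6qYiHd4iIiIh2VUQzMzNERDMiERHMu7u7vMzLu7u7y7qpiHd3d3iIh3ZUQzMzMzMzMiEREbu7qqq8zdzMu7zMu6mYh3d3d3d3ZlQzMzIiIzMiIRERqqqqqrvN3dzMzMy7qpmId3d3d3dlRDMzIiIiIiIhERGqqqqqq83u7dzMzLu6qZiId3d3d2VEMzMiIiIiIiEREZqqqqqrze7u3MzMu7uqmYiHeIh3ZUMzMyIiIiIiIRERmaqqqqq97u7dzMzMu7qpmIiIiHdlQzMzIiIiIiIRERGZqqqqqrze7u3dzMzMu7qZiIiId2VDMzIiIiIiIhEREZmqu6qqu83u3d3d3dzLu6qZiIiHZUMzMiIiIiIhERERiaq7uqqrvN3d3e7u3cy7uqmZmIdlRDMyIiIiIiERERGImru7qqq7zMzd7v7t3Mu7qqqZh2VEMzIiIiIiEREREYiaq7u6qqu7vM3e7u7dzLu7uqqYZlRDMiIiIiEREREReImqu7qqqqq7vM3e7u3cy7u7uph2VUMzIiIiERERERF3iZqqqqqqqqqrvM3e7dzMzMu6mHZVRDMiIhEREREREWd4mZmZmqq7qqq7zN3e3czMzLqYdmVUQyIRERERERERZniIiIiZqru7q7u7zd3d3MzLuph2ZVVDIhERERERERFmZ3h3d4iau7u7u7vM3d3czMuqh3ZlVUQyEREREREREVZnd3Zmd4mru7u7u7vM3czMy6mHdmVVVDIRERERERERVmZmZmZneJq7vMu7u7zMzMy7qZh2ZlVUMyERERERERFWZmZmVWZ3iau7u7u7u7u7u7upmHdmZVRDIhEREREREWZmZmZVVmd4mqu7u6qqq7u7uqmZiHdlVEQyIhERERERVVZmZVVVZneJmqqqqqqqqqqqqZmZiHZVRDMyIhERERFVVVVVVVVWZneJmqqqqZqqqqmZmqmZh2VERDMyIiEREVVVVVVVVVVWZ3iJmqqZmZmpmZmqqqmHZlREREMzIhERVVVVVVVVVVVWZ4iZqZmZmZmZmqu7uph2ZVREREQyIRFVVVVVRERERVVmeImZmZmZmZmaq7u6mYdmVURVVUMhEVVVVVREREREVWZ4iJmZiJmZmZmrvLqpiHdlVVVVQyERVWZVVERERERFVneIiIiIiZmZmaq7upmIh3ZVVVVUIhFVZlVEREREREVWd4iIiIiIiZmZmru6mIiId2VVVVQiEVVmVURERERERVZneIiIiIiIiZmau7qYiIh3ZVVVUyIR"/>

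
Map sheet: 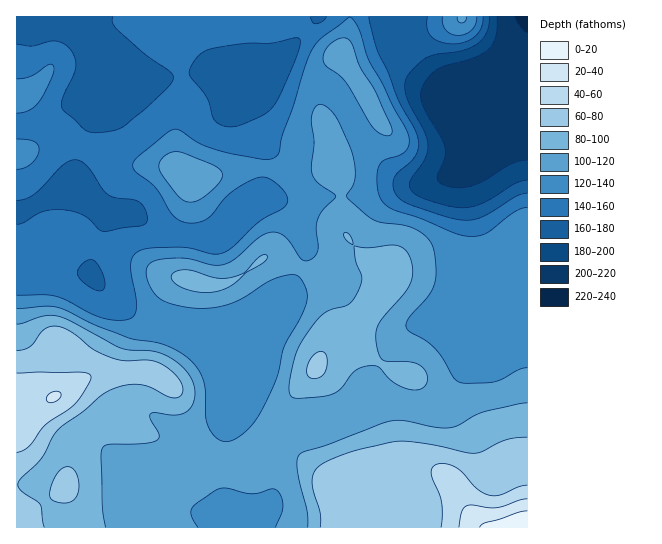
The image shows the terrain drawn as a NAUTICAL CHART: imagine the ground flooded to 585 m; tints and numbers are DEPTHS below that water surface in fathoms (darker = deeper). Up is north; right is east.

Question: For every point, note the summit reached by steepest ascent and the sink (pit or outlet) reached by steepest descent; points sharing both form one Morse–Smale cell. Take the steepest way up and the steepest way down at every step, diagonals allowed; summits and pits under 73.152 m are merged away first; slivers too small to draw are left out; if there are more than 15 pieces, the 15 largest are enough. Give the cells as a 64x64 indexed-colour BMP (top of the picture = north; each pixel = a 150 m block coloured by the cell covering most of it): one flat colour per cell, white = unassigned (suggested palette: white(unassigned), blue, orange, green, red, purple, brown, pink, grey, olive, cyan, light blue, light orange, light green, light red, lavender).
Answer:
<image width="64" height="64" href="data:image/bmp;base64,Qk12CAAAAAAAAHYAAAAoAAAAQAAAAEAAAAABAAQAAAAAAAAIAAATCwAAEwsAABAAAAAAAAAA////ALR3HwAOf/8ALKAsACgn1gC9Z5QAS1aMAMJ34wB/f38AIr28AM++FwDox64AeLv/AIrfmACWmP8A1bDFACIiIiIiIiIiIiIiIiIiIRERERERERERERERERERERERIiIiIiIiIiIiIiIiIiIhEREREREREREREREREREREREiIiIiIiIiIiIiIiIiIhERERERERERERERERERERERESIiIiIiIiIiIiIiIiIRERERERERERERERERERERERERIiIiIiIiIiIiIiIiIREREREREREREREREREREREREREiIiIiIiIiIiIiIiIhERERERERERERERERERERERERESIiIiIiIiIiIiIiIiERERERERERERERERERERERERERIiIiIiIiIiIiIiIiIREREREREREREREREREREREREREiIiIiIiIiIiIiIiIhERERERERERERERERERERERERESIiIiIiIiIiIiIiIiERERERERERERERERERERERERERIiIiIiIiIiIiIiIiIhEREREREREREREREREREREREREiIiIiIiIiIiIiIiIiERERERERERERERERERERERERESIiIiIiIiIiIiIiIiIRERERERERERERERERERERERERIiIiIiIiIiIiIiIiIhEREREREREREREREREREREREREiIiIiIiIiIiIiIiIiIRERERERERERERERERERERERESIiIiIiIiIiIiIiIiIhERERERERERERERERERERERERIiIiIiIiIiIiIiIiIiEREREREREREREREREREREREREiIiIiIiIiIiIiIiIiIhERERERERERERERERERERERESIiIiIiIiIiIiIiIiIiERERERERERERERERERERERERIiIiIiIiIiIiIiIiIiIREREREREREREREREREREREREiIiIiIiIiIiIiIiIiIhERERERERERERERERERERERESIiIiIiIiIiIiIiIiIiERERERERERERERERERERERERIiIiIiIiIiIiIiIiIiIREREREREREREREREREREREREiIiIiIiIiIiIiIiERERERERERERERERERERERERERESIiIiIiIiIiIiIhERERERERERERERERERERERERERERIiIiIiIiIiIhEREREREREREREREREREREREREREREREiIiIiIiIiIRERERERERERERERERERERERERERERERESIiIiIiIiIRERERERERERERERERERERERERERERERERIiIiIiIiEREREREREREREREREREREREREREREREREREiIiIiIiERERERERERERERERERERERERERERERERERESIiIiIiERERERERERERERERERERERERERERERERERERIiIiIiERERERERERERERERERERERERERERERERERERERERERERERERERERERERERERERERERERERERERERERERERERERERERERERERERERERERERERERERERERERERERERERERERERERERERERERERERERERERERERERERERERERERERERERERERERERERERERERERERERERERERERERERERERERERERERERERERERERERERERERERERERERERERERERERERERERERERERERERERERERERERERERERERERERERERERERERERERERERERERERERERERERERERERERERERERERERERERERERERERERERERERERERERERERERERERERERERERERERERERERERERERERERERERERERERERERERERERERERERERERERERERERERERERERERERERERERERERERERERERERERERERERERERERERERERERERERERERERERERERERERERERERERERERERERERERERERERERERERERERERERERERERERERERERERERERERERERERERERERERERERERERERERERERERERERERERERERERERERERERERERERERERERERERERERERERERERERERERERERERERERERERERERERERERERERERERERERERERERERERERERERERERERERERERERERERERERERERERERERERERERERERERERERERERERERERERERERERERERERERERERERERERERERERERERERERERERERERERERERERERERERERERERERERERERERERERERERERERERERERERERERERERERERERERERERERERERERERERERERERERERERERERERERERERERERERERERERERERERERERERERERERERERERMzMzMxERERERERERERERERERERERERERERERERERERMzMzMzERERERERERERERERERERERERERERERERERETMzMzMzMRERERERERERERERERERERERERERERERERETMzMzMzMxERERERERERERERERERERERERERERERERERMzMzMzMzERERERERERERERERERERERERERERERERERMzMzMzMzMRERERERERERERERERERERERERERERERERMzMzMzMzMxERERERERERERERERERERERERERERERERMzMzMzMzMzEREREREREREREREREREREREREREREREREzMzMzMzMzMREREREREREREREREREREREREREREREREzMzMzMzMzMxEREREREREREREREREREREREREREREREzMzMzMzMzMz"/>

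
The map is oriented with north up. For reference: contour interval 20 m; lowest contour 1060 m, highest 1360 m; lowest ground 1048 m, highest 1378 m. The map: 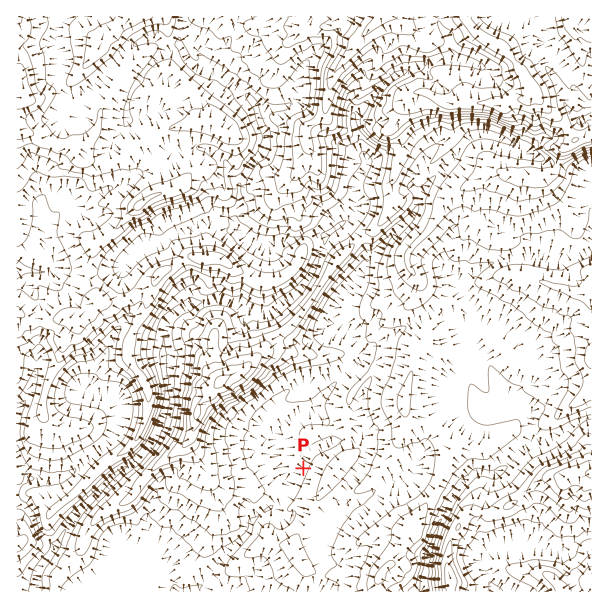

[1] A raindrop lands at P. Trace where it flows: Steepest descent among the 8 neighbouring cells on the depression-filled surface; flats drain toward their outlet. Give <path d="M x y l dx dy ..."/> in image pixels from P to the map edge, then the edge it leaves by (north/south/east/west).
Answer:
<path d="M303 468l-3 2-4 9-6 6-2 6-15 15-4 1-15 14-2 0-1 3 0 4-3 6-29 27 0 2-3 3 0 3-3 6 0 4-3 3-12 5-4 4"/>
exit: south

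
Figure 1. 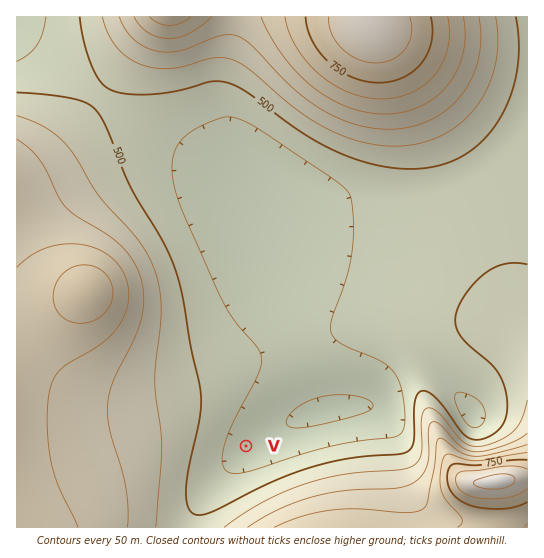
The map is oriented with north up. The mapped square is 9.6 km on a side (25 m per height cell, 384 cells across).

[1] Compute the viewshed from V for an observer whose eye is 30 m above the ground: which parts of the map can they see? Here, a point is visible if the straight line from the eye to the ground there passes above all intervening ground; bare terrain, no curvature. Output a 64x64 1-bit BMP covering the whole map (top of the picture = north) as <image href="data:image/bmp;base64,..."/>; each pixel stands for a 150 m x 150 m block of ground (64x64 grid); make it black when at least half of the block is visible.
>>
<image width="64" height="64" href="data:image/bmp;base64,Qk0+AgAAAAAAAD4AAAAoAAAAQAAAAEAAAAABAAEAAAAAAAACAAATCwAAEwsAAAIAAAAAAAAA////AAAAAAAAD////gAAAAAP////AAAAAAf///8ABwAAB////4AfAAAH////wH8AAAP////g/4AAA/////n/gAAB//////4AAAH//////AAAAP/////8AAAA//////gAAAB/////+AAAAD/////wAAAAP/////AAAAAf////8AAAAA/////gAAAAA////+AAAAcAf///4AAAf8Af///AAAD/wA///8AAAP/gA///wAAA/+AB/////wD/4AB/////AP/gAD////8A//AAH///4AD/8AAP//+AAH/wAA///wAAf+AAB//+AAA/4AAH//wAAB/gAAf/+AAAD+AAB//4AAADwAAD//gAAAAAAAP/+AAAAAAAA//4AAAAAAAD//gAAAAAAAP//AAAAAAAA//8AAAAAAAD//wAAAAAAAf//AAAAAAAB//4AAAAAAAH//gAAAAAAAf/+AAAAAAAB//8AAAAAAAP//4AAAAAAA///wAAAAAAH///gAAAAAA////AAAAAAH///+AAAAAA////4AAAAAH////gAAAAA////8AAAAAD////wAAAAAf///+AAAAAH////wAAAAA////+AAAAAP////wAAAAf////+AAAAP/////wAAAB/////8AAAAP/////AAAAB/////wAAAAH////4AAAAA////8AAAAAB///4AAAAA=="/>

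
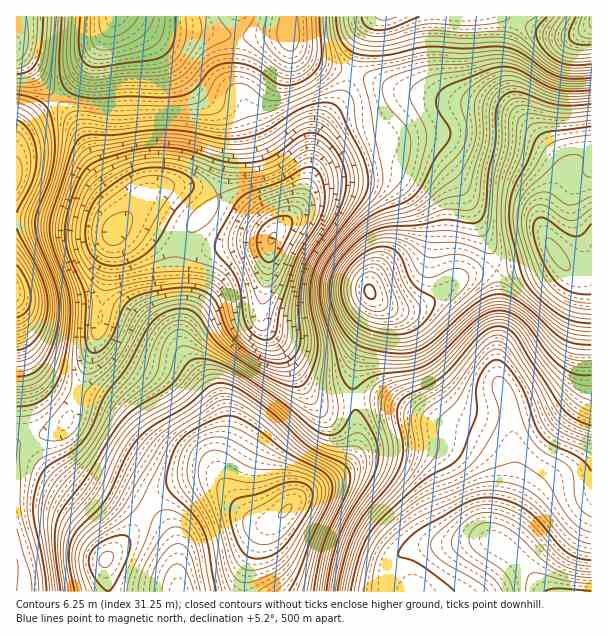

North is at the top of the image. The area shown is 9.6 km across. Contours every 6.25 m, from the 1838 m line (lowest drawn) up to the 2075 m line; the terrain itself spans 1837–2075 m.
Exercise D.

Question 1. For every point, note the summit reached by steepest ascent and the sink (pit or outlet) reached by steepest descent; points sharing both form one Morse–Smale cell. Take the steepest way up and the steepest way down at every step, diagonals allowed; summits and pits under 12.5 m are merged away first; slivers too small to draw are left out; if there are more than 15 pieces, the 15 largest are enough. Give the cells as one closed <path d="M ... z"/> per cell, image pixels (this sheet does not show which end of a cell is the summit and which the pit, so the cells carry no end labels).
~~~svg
<path d="M219 196l-31 35-7 15-3 12 2 78 2 14 6 9-14-15-37-24-15-7-20-5-6 36-28 75-5 7-13 7-34 11 1 148 90 0 1-13-4-12 2-9 27-27 18-28 13-11 15-8 18-6 18 0 11 10 22 28 9 6 12 1 7-3 30-28 33-20 13-14 6-20-3-36-2-2-9 0-21 3-8-3-13-14-16-30-24-33-2-12 6-27 2-27 4-21-32-28z"/><path d="M377 398l-23 1 4 39-3 14-6 10-16 14-33 20-40 37-14 37-4 21 301 1-20-28-11-11-18-11 0-8 17-52 1-20-2-7-15-11-25-14-36-9-39-18z"/><path d="M387 145l-15 1-54 26-8 10-16 33-20 19-4 11-4 39-6 27 2 12 24 33 21 36 8 8 8 3 31-4 0-25 19-54 1-22 18 10 22 0 17-7 31-24 34-7-6-24-26-52-14-21-13-11-9-5-26-5z"/><path d="M555 252l-19 10-21 6-17 2-2 2 3 33 0 31-3 30 2 12 8 18 5 17 3 63-20 64 29 24 22 28 46 0 1-317-14-1-6-3-7-5z"/><path d="M353 73l-9 22-16 21-10 18-10 53 5-10 10-8 54-24 10 0 15 7 21 4 20 10 17 20 30 60 7 25 30-6 28-13 10 14 7 5 6 3 14-1-1-115-15 4-12 11-4 7 4-9-2-9-15-18-31-29-25-9-50-6-45-10z"/><path d="M125 16l-9 0-2 2-30 53-28 27 23 30 19 42 24 33 4 7-3 12 23-28 16-7 23-1 33 8 6-20 5-27 0-18-6-16-36-33-19-26-27-26z"/><path d="M495 271l-18 1-15 5-31 24-17 7-22 0-18-10-1 22-19 54 0 24 23 0 13 4 44 19 27 6 27 12 22 16 2 7 0 20 2-6 0-30-3-33-5-17-8-18-2-12 3-30 0-31-1-30z"/><path d="M288 16l-49 0-4 40 1 33 8 13 22 81 12 30 1 16 15-14 7-12 9-27 3-26 5-16 10-18 16-21 8-21-32-10-23-12-8-13z"/><path d="M207 476l-28 8-15 8-13 11-18 28-29 30 4 31 134-1 4-21 4-13 10-24 10-9-13-2-9-6-30-36z"/><path d="M509 16l-131 0-5 4-9 13-12 39 40 16 22 6 89 15 21 12 0-2-7-9-7-15-4-11 0-28 5-18 7-15z"/><path d="M185 186l-23 1-12 5-11 9-24 29-3 7-10 68 0 3 20 5 15 7 37 24 9 10-3-18 0-85 12-24 19-20 6-10-8-5z"/><path d="M237 16l-111 1 15 11 27 26 19 26 36 33 6 16 0 18-5 27-7 21 23 13 33 28 5-8 2-9-14-36-18-67-13-33z"/><path d="M56 98l-21 17-16 16-3 6 0 82 79 9 19 4 10-14 0-12-26-36-19-42z"/><path d="M521 22l-7 8-8 26-1 18 3 16 12 24 38 42 4 6 2 10 12-10 16-4 0-131-2-1-17 10-16 0-17-5z"/><path d="M17 298l-1 145 2 1 32-11 13-7 5-7 28-75 6-35-4-2-60 0-12-3z"/>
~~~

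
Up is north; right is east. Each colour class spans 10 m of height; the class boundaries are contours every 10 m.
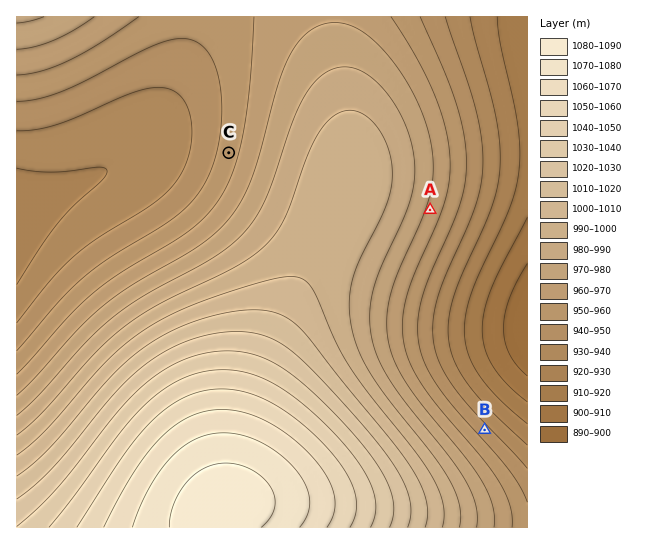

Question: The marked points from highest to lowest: A C B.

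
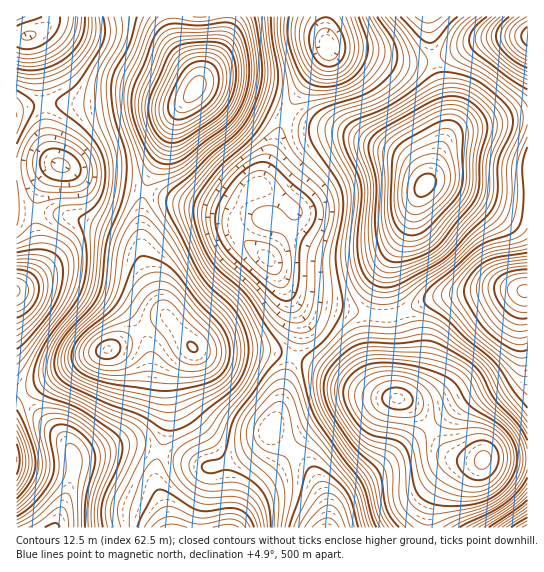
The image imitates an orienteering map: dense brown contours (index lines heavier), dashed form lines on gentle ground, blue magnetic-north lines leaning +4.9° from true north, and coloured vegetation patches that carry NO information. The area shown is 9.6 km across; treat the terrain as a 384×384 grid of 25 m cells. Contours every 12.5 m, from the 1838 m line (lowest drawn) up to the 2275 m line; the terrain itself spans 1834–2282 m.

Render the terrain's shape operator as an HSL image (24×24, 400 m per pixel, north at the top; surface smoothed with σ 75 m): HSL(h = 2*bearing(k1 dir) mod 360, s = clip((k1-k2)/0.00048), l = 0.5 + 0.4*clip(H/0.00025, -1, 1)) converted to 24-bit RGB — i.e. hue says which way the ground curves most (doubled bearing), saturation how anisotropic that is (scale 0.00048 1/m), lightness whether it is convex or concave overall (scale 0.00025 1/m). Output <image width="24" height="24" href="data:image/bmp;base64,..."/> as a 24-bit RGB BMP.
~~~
<image width="24" height="24" href="data:image/bmp;base64,Qk32BgAAAAAAADYAAAAoAAAAGAAAABgAAAABABgAAAAAAMAGAAATCwAAEwsAAAAAAAAAAAAAFaxiDG5bBRo1onC12Nq1Rbd+YdEzpM07OWNPh6RQ8LeS51mOsyyyXzqRFyl3FhZptmGu082+qc6lzH9y7S5h40s9ubFCKYRbM8bPFH2VAChBN7PG3Ma2r32Bf8Bdb8liRXGHYoZU0ahf0lV5yUS9j0WxPhttGBY4R6ldudSqw4qWvVt8znG57sTb6dzfb7rSYpXnHGTuACdlHmltu7Jbx42B0deJjLM4NTEkY3YtksREpFx7u0eNnzmVYgxzbjV2IeQbM7U2qFtwvpihiY/D4sTf7d/erbrfWV3bVB6jGgYtKT4gWJsgprc86aZPu1YlWlM3NM8mMb4+WEFqrD9ulih8Vw9ls1tlo+BqKHo7Po5Vls2YdpbCtLvS6+vgysznnRByNAQgKAsib3E5ZKkjUXwjzrkowZJmfKWQdcxfRXM3JDI4ekdznxiOdSGBrryK2dinX5d7G85aN+JWRrGbh9up5O/c0IK8fwBGhgJLXjVdbpVXkK5aUJBQd7tTqbtfpaBJvLAwaX09IFtYIjVWbRmKlmTCudvMvr7WvrfZnODUUMehP6BeOu4emc8tixFCuwDD/izhwlyyh6VtaL9oZ8CzgKiyt2VruHlTq8hvZbmNKVqBECNIF0eXmcbf0OLmscTb1uDtyMnnk3LPjZG1lMl/ZoVITxFgTQDO2WH/98L76d3ut+TcVr3VT0u4xXrI28vb2enifZ3MIx63Dkq5ALThTNvcqsO0ps+/m8K7uXKfs2uqqMfHu7nNhUPMLQOaDxaWTUne4tX27df07tnyhlHLU0KMgrex1Ofd2dziiHPLGijoLWLoJm+uNXpmdsdIkslagWlMnEQ/u8Jsesddk4lWgTd3LhdzGjRzPYSIX69o16KN93qQ5TSrlmysgd6ejNupu6CqqXy2OFKuPyyLbTN0YHNLhbwml5UQT1EVZJwwtNBytp1SclpCSGZiIz91FBUfSl8uUn0pkXol6HEbvmltsMe0reOtYLyRhXqdso6nYDiWSBdffD5wjXZlp1U0tVUNgqQKKJAAVY4HlYsiiYxISnVDGCUrDycMHHwWOXM5dGBI18lRjslemcp4zeGMU6psV42Sn2uBfBp8WhZjhVxzjGB4sDiF33F+57uCpLEbPl4FO3QBSGERMyQJJiANFKuJFJVTI1pCSXlx19eUudN2fshPwuV4VK9UO0xdZBwlPQ8gTjZZbpCWck+nkki50pet8qev5YqZur6PTLdbLjNaaydKRoSMS3DpPEqrLZqXFLq4qciT39OsmMyMudmLlIFVNBY3axZGjkxtPLimP56tTDqYhkiwx3SZ6YmL6sa619HEl36yNymlSHPansTqJyXCZGPgjb7qDW7TdahX7uOVxNVszqUvhEEnIxc2OT6Yn6nAZoupOkRVMjtISE5ztWKi6Zyi9dnA27eEm2plQoWqPNjcVrXGI3ytQ8PcZGa/VBZ8mkZE+Nxv74cLrGsLk30oJlRKHnRdg4ZQkDFCYT5HOltRLVZLS2tW0a6R9d3W8dbct7XSbL/dRKHRSn+lOH5oJU4qJBIQMBUglZ1M55FU/zYZ6rQ5lbhHPWRDGUMsJT8zgE5YeHGQTU+CPkRcN3pPX9xY0+W97trc5s3Nc46uSE53V39wRlA4KxYeMRwfNGZLSpNHqDE0/2VN+uGXsaxNbHBJKHdXDl5zT4eteXSkXD2eUmfCe9HkmufMlcaO0Zt48qV5tUhAYURHY4BGVCuSTCSPS3a9PpXJT0SRmUCc6LWu/OLPxXNwhKZyKdWQAGyAH3ioYVy6WHXZhtnzh9b0narYxpDK0ZCw7MTE3pnem3LVlH27eRT4TDvjb47LNDSqTzOgXHLM1tDn+dLd9dXnzNnbhM7BA2GEA2l9KcLgdcLrhrzSVI2TWXxqpm+JxZ+t5tPQ1qPYp3fYvHXicjL2il/ooV/SZi6wRW68WL3NfJmz7sDH9tXd6+DitbHNGE6+AJazAOK6IJmyoD2ImTw7Y24+bIE0mcgx1dJqvX50hHahblvLRy2Oij+wvjzQmVPIc420Xm6TYHtpr9KX7uPd8tne2LLJPFLLJZzNIpB7DxokPRggvGctiFk8loMlhuYAWMcZmrRedLJ9PGaYIiERN0MkXzxNnlBDh4FOZlVwdbqIifGnp9C69rrE8aamfF+ZSl5sQio6Gg8kLCQao4YgeEsk0LUnx/9CQacLS4oKa4sMIyMQETAKEFAiHSU2p1Mxp7s3MZ5jZeFkauZER2g73GtF/7ajxVJtYDVWTCJJFRBBLSxwsT9CpYFKntZs7OqJtX0hbWsDOT0AIikK"/>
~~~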